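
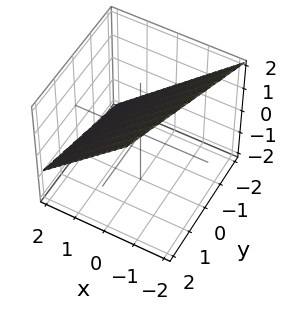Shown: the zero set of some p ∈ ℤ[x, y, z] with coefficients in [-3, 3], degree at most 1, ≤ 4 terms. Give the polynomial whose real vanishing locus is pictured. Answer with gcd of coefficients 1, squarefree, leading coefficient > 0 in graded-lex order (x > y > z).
1. Degree: every cross-section is a straight line — this is a plane, so deg p = 1.
2. From the axis intercepts and sections: one y-axis crossing is at y = -2.
3. Together with the visible shape, these determine p as stated.

3*x - y + 3*z - 2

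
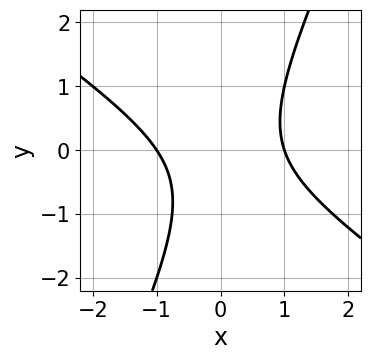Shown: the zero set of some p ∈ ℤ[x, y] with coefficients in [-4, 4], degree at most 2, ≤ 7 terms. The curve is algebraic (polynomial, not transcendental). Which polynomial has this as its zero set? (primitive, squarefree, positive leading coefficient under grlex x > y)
3*x^2 + 3*x*y - 2*y^2 - y - 3

(a) Degree: no degree-1 curve has this shape, so deg p = 2.
(b) Against the integer gridlines: no y-intercept at any integer in the box; the x-axis gridline crossings are at x ∈ {-1, 1}.
(c) Fitting integer coefficients to these (and the overall shape) gives p.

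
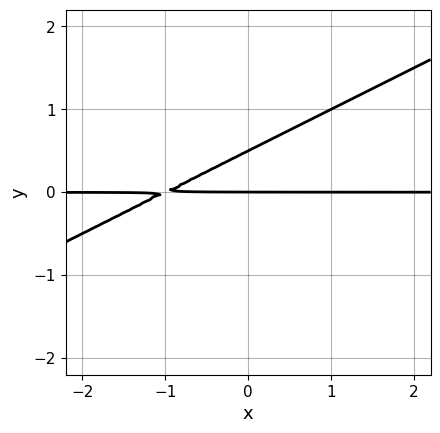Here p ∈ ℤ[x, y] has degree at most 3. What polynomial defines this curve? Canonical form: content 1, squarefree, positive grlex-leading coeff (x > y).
x*y - 2*y^2 + y

(a) deg p = 2. The shape is more complex than any degree-1 curve.
(b) Reading off the gridlines: the visible x-axis segment lies entirely on the curve; it crosses the y-axis at the gridline y = 0.
(c) These observations pin down the coefficients.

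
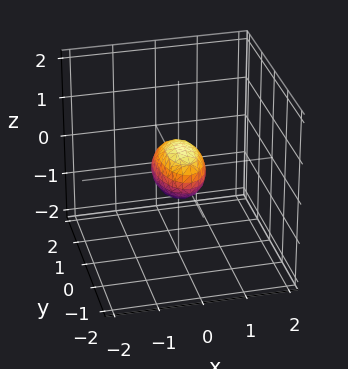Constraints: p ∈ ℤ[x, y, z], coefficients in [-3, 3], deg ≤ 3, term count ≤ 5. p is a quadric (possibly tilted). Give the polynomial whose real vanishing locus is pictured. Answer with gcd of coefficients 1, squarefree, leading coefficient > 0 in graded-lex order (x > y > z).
1. deg p = 2.
2. Against the integer gridlines: the y-axis gridline crossings are at y ∈ {-1, 1}.
3. The integer polynomial consistent with all of this is the stated p.

3*x^2 + y^2 + y*z + 2*z^2 - 1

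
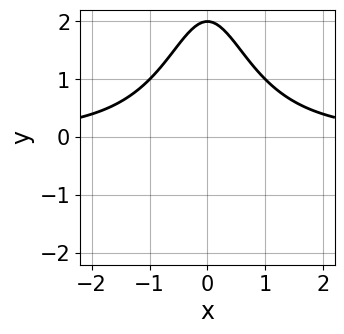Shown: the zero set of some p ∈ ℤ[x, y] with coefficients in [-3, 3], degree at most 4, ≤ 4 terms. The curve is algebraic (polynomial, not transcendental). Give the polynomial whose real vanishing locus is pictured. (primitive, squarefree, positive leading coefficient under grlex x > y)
x^2*y + y - 2

1. Degree: a generic line meets the curve in up to 3 points, so deg p = 3.
2. Symmetries: the x ↦ −x reflection is a symmetry, so x appears only in even powers.
3. Reading off the gridlines: no x-intercept at any integer in the box; it crosses the y-axis at the gridline y = 2.
4. Matching integer coefficients to the picture gives p.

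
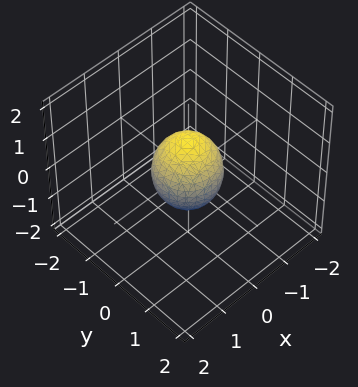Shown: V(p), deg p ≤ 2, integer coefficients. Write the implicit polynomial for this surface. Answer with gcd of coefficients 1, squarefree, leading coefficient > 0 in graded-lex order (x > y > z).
3*x^2 + 3*y^2 + 2*z^2 - 2

1. Degree: the shape is more complex than any degree-1 surface, so deg p = 2.
2. Symmetries: rotational symmetry about the z-axis ⇒ p depends on x, y only through x² + y².
3. Observable constraints: among the integer gridlines, it crosses the z-axis at z ∈ {-1, 1}; a circular section at z = 0 has radius between 0 and 1.
4. Putting this together gives p.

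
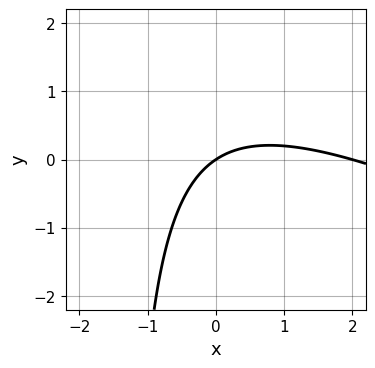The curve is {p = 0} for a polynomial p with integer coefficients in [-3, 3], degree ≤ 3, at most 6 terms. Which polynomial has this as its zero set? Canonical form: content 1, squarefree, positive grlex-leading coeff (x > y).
x^2 + 2*x*y - 2*x + 3*y

Degree: a generic line meets the curve in up to 2 points, so deg p = 2.
Against the integer gridlines: among the integer gridlines, it crosses the x-axis at x ∈ {0, 2}; it crosses the y-axis at the gridline y = 0.
Solving for integer coefficients yields p as stated.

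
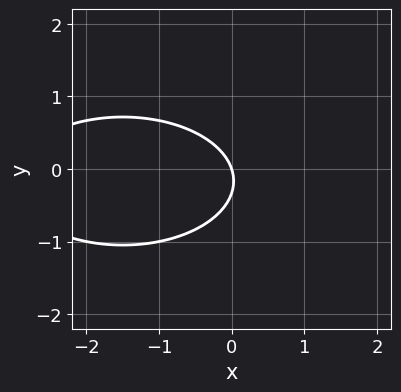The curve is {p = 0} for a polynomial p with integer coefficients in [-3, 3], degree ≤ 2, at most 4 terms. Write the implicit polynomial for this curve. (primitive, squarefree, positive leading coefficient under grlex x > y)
x^2 + 3*y^2 + 3*x + y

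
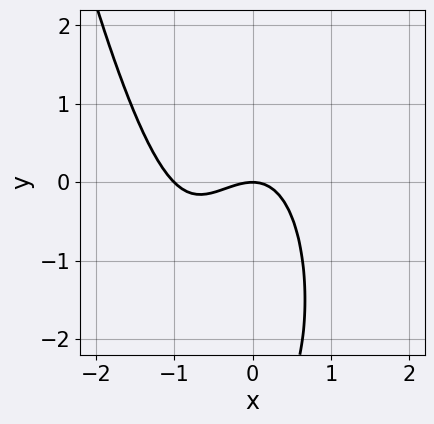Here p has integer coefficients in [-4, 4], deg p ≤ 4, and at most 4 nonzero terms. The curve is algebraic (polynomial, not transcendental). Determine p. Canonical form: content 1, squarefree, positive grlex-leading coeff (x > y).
3*x^3 + 3*x^2 + y^2 + 3*y

1. The degree is 3 — a generic line meets the curve in up to 3 points.
2. Against the integer gridlines: one y-axis crossing is at y = 0; the x-axis gridline crossings are at x ∈ {-1, 0}.
3. Assembling these constraints gives the stated polynomial.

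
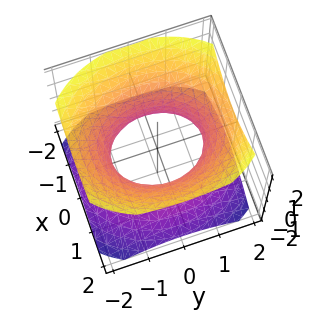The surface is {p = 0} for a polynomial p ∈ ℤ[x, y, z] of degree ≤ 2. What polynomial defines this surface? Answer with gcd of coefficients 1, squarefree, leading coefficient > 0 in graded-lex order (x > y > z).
The degree is 2 — an hourglass — one-sheet hyperboloid; a quadric.
Symmetries: it's symmetric under x → −x, forcing even powers of x; it's symmetric under z → −z, forcing even powers of z; it's symmetric under y → −y, forcing even powers of y.
Checking where it meets the axes: the surface avoids every integer z-axis point in the box; among the integer gridlines, it crosses the x-axis at x ∈ {-1, 1}.
These observations pin down the coefficients.

3*x^2 + 2*y^2 - 3*z^2 - 3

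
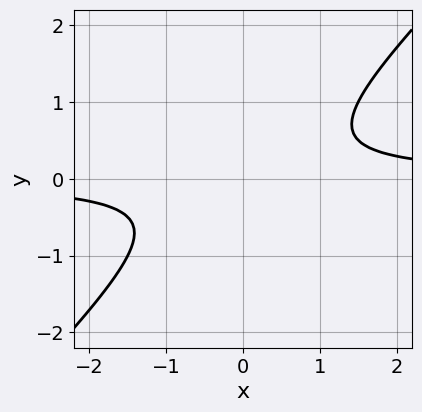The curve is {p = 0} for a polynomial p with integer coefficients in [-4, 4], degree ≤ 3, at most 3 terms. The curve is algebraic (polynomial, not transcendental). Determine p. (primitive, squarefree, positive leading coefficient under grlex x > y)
Degree: the shape is more complex than any degree-1 curve, so deg p = 2.
From the visible intercepts: the curve avoids every integer y-axis point in the box; no x-intercept at any integer in the box.
Fitting integer coefficients to these (and the overall shape) gives p.

2*x*y - 2*y^2 - 1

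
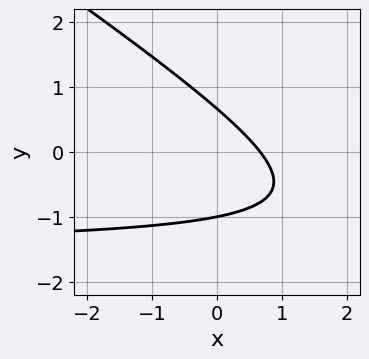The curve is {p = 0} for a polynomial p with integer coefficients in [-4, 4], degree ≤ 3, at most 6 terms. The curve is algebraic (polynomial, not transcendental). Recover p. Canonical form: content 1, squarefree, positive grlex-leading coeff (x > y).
2*x*y + 3*y^2 + 3*x + y - 2

The degree is 2 — the shape is more complex than any degree-1 curve.
Observable constraints: it meets the y-axis at y = -1 (among the integer gridlines).
Together with the visible shape, these determine p as stated.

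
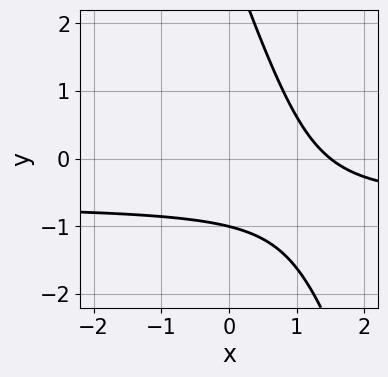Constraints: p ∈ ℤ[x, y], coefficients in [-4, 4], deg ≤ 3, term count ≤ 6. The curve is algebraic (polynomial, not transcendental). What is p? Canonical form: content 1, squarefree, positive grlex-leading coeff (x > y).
(a) Degree: the shape is more complex than any degree-1 curve, so deg p = 2.
(b) Checking where it meets the axes: it crosses the y-axis at the gridline y = -1.
(c) Solving for integer coefficients yields p as stated.

3*x*y + y^2 + 2*x - 2*y - 3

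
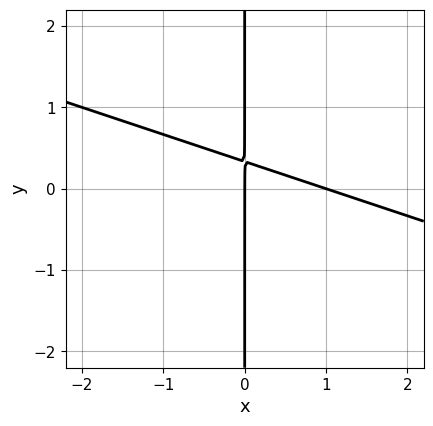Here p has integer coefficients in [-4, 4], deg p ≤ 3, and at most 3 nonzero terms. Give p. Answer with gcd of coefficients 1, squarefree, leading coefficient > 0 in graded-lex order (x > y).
x^2 + 3*x*y - x

(a) Degree: the shape is more complex than any degree-1 curve, so deg p = 2.
(b) From the axis intercepts and sections: the x-axis gridline crossings are at x ∈ {0, 1}; the visible y-axis segment lies entirely on the curve.
(c) Solving for integer coefficients yields p as stated.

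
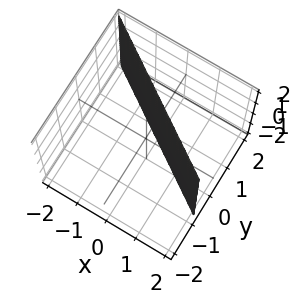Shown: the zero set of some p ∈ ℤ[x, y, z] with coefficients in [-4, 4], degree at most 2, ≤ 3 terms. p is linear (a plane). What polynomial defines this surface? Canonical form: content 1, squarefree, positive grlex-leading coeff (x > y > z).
2*x + 3*y - 2

1. deg p = 1.
2. Against the integer gridlines: it crosses the x-axis at the gridline x = 1; it misses every integer gridline on the z-axis.
3. Together with the visible shape, these determine p as stated.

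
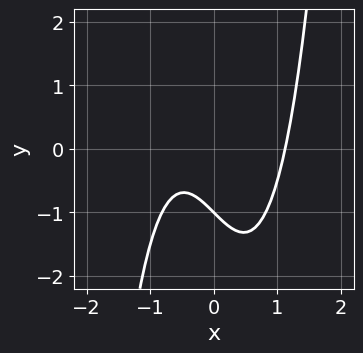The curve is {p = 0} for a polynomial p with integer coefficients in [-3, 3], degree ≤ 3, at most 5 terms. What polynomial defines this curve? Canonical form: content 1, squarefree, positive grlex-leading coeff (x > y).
3*x^3 - 2*x - 2*y - 2

First, degree: the shape is more complex than any degree-2 curve, so deg p = 3.
Next, checking where it meets the axes: it meets the y-axis at y = -1 (among the integer gridlines).
Finally, matching integer coefficients to the picture gives p.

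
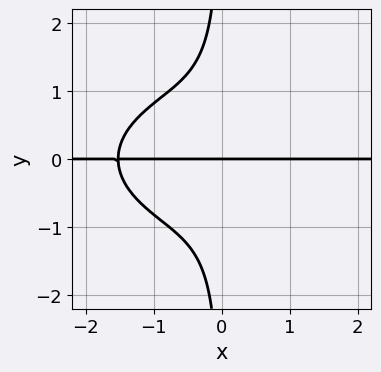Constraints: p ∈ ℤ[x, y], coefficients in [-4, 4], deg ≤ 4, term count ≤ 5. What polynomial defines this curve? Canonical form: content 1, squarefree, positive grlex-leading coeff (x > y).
x^3*y + 3*x*y^3 - x*y + 2*y

(a) deg p = 4. No degree-3 curve has this shape.
(b) Reading off the gridlines: it meets the y-axis at y = 0 (among the integer gridlines); every point of the x-axis in the box is on the curve.
(c) Solving for integer coefficients yields p as stated.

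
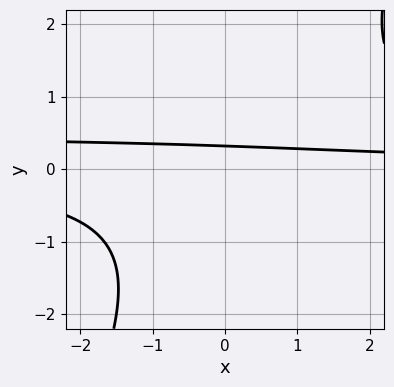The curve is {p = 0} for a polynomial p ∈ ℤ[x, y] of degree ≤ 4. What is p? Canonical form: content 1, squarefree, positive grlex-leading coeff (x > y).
2*x*y^2 - y^3 - x*y - 3*y + 1

Degree: no degree-2 curve has this shape, so deg p = 3.
Reading off the gridlines: the curve avoids every integer x-axis point in the box.
Matching integer coefficients to the picture gives p.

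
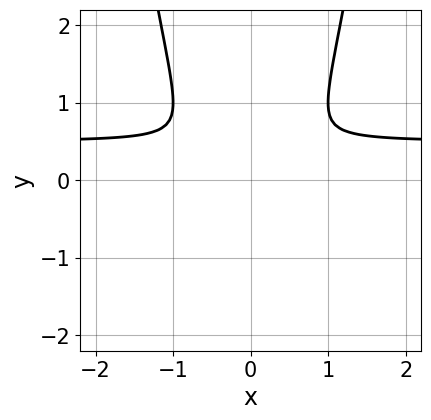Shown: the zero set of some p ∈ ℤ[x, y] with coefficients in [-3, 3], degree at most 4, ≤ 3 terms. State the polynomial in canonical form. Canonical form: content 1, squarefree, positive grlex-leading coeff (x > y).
2*x^2*y - x^2 - y^2

First, degree: no degree-2 curve has this shape, so deg p = 3.
Then, symmetries: mirror symmetry x ↦ −x ⇒ only even powers of x.
Finally, together with the visible shape, these determine p as stated.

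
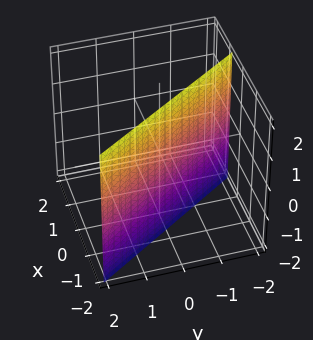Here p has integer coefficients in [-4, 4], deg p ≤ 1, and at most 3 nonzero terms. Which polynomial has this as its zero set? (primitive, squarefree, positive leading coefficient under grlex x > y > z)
First, degree: the surface is flat (a plane), so deg p = 1.
Then, from the axis intercepts and sections: the surface avoids every integer z-axis point in the box; one y-axis crossing is at y = -1.
Finally, matching integer coefficients to the picture gives p.

3*x + 2*y + 2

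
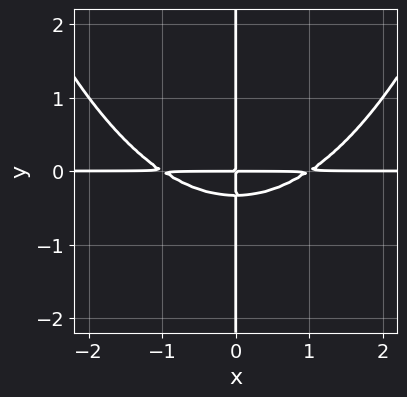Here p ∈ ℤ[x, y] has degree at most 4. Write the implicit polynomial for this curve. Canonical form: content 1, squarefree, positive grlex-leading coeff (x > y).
(a) The degree is 4 — no degree-3 curve has this shape.
(b) Reading off the gridlines: the visible y-axis segment lies entirely on the curve; the visible x-axis segment lies entirely on the curve.
(c) Fitting integer coefficients to these (and the overall shape) gives p.

x^3*y - 3*x*y^2 - x*y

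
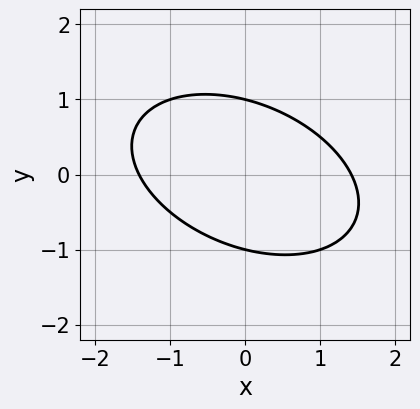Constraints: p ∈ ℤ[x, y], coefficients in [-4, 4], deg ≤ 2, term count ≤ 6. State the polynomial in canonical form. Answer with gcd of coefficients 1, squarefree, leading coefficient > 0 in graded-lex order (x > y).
(a) The degree is 2 — the shape is more complex than any degree-1 curve.
(b) From the axis intercepts and sections: among the integer gridlines, it crosses the y-axis at y ∈ {-1, 1}.
(c) Matching integer coefficients to the picture gives p.

x^2 + x*y + 2*y^2 - 2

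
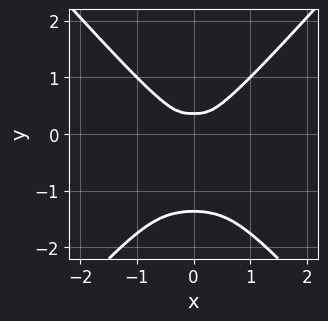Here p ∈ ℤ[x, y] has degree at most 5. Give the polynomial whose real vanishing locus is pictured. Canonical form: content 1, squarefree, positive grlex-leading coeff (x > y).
2*x^4 + x^2*y^2 - 2*y^4 - 2*y^3 + y^2

1. The degree is 4 — the shape is more complex than any degree-3 curve.
2. Symmetries: mirror symmetry x ↦ −x ⇒ only even powers of x.
3. The integer polynomial consistent with all of this is the stated p.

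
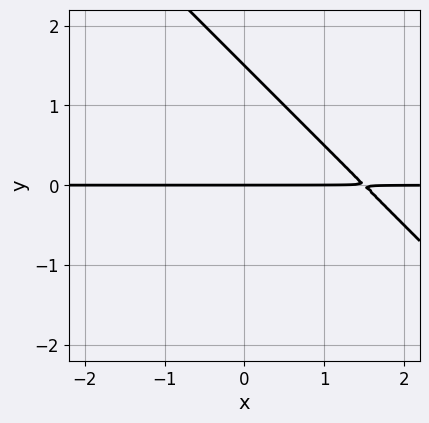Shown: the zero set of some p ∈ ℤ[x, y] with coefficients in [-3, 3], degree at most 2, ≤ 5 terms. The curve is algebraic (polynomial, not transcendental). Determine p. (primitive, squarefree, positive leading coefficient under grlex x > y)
2*x*y + 2*y^2 - 3*y

First, deg p = 2.
Next, reading off the gridlines: it crosses the y-axis at the gridline y = 0; the visible x-axis segment lies entirely on the curve.
Finally, together with the visible shape, these determine p as stated.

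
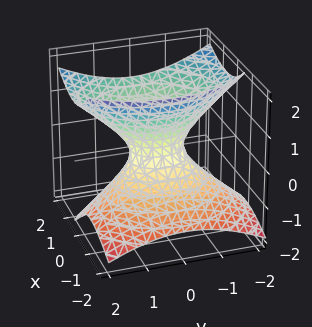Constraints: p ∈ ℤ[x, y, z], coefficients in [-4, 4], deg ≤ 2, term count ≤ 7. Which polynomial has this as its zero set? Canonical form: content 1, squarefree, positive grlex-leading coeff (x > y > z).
3*x^2 - 3*x*z + 2*y^2 - 3*z^2 - 1

First, the degree is 2 — no degree-1 surface has this shape.
Then, reading off the gridlines: the surface avoids every integer z-axis point in the box.
Finally, solving for integer coefficients yields p as stated.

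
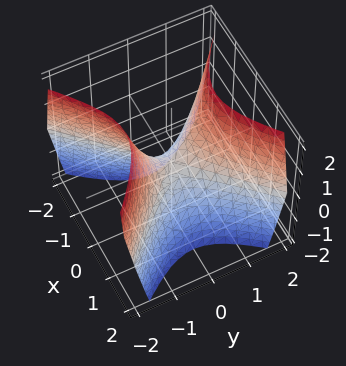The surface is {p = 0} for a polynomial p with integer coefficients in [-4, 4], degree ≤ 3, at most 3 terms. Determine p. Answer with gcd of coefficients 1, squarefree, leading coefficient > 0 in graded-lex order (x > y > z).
3*x^2 - 3*y^2 + 2*z

(a) Degree: a hyperbolic paraboloid; a quadric, so deg p = 2.
(b) Symmetries: mirror symmetry y ↦ −y ⇒ only even powers of y; it's symmetric under x → −x, forcing even powers of x.
(c) From the axis intercepts and sections: it crosses the x-axis at the gridline x = 0; it crosses the z-axis at the gridline z = 0.
(d) These observations pin down the coefficients.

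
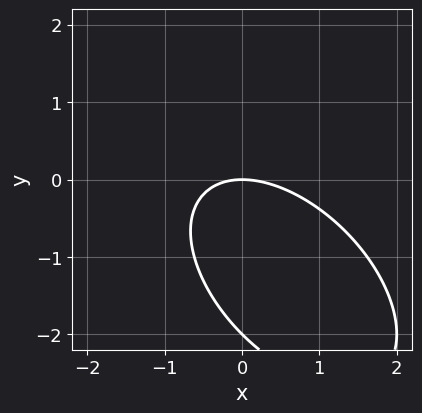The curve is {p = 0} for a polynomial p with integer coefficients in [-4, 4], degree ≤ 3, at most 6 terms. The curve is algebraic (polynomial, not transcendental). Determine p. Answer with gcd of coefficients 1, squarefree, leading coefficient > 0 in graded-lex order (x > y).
x^2 + x*y + y^2 + 2*y

1. The degree is 2 — the shape is more complex than any degree-1 curve.
2. Against the integer gridlines: one x-axis crossing is at x = 0; the y-axis gridline crossings are at y ∈ {-2, 0}.
3. Matching integer coefficients to the picture gives p.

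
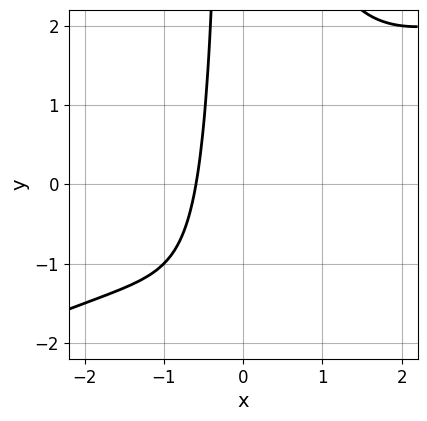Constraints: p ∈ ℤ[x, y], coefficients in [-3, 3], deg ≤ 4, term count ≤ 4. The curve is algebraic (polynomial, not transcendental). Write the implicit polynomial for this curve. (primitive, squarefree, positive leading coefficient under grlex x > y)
deg p = 3. A generic line meets the curve in up to 3 points.
From the visible intercepts: no y-intercept at any integer in the box.
Putting this together gives p.

x^3 - 2*x^2*y + 3*x + 2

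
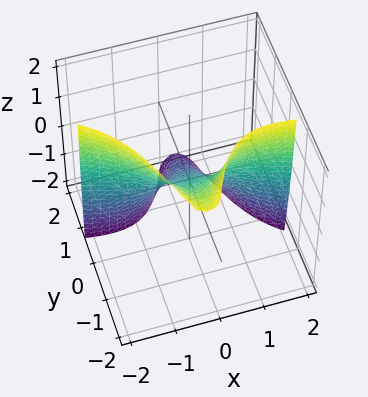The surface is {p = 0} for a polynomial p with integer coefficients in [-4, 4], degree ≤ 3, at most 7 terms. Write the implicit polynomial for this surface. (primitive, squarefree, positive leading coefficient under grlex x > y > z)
x^3 + 3*x^2*y + x*y*z + 2*y + 2*z

First, deg p = 3.
Next, reading off the gridlines: it meets the x-axis at x = 0 (among the integer gridlines); one z-axis crossing is at z = 0.
Finally, matching integer coefficients to the picture gives p.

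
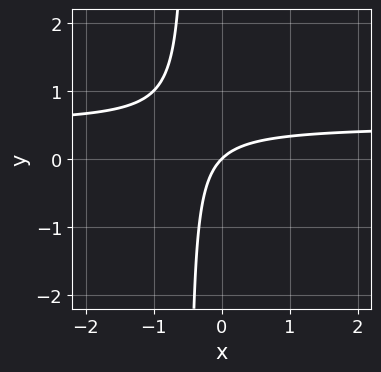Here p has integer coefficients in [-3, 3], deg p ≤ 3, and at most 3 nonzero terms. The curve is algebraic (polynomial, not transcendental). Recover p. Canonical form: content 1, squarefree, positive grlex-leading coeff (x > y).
2*x*y - x + y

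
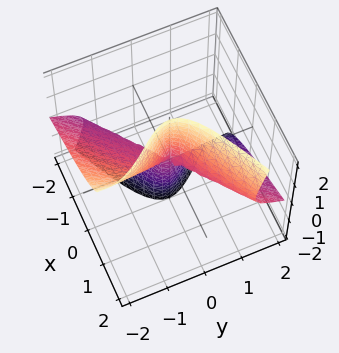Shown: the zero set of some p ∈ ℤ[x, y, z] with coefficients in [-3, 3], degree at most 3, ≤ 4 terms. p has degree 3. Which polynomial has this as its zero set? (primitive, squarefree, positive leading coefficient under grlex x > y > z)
x*y^2 + x*z^2 - y^3 - 2*y^2*z

deg p = 3. A generic line meets the surface in up to 3 points.
Reading off the gridlines: the visible x-axis segment lies entirely on the surface; the visible z-axis segment lies entirely on the surface.
Together with the visible shape, these determine p as stated.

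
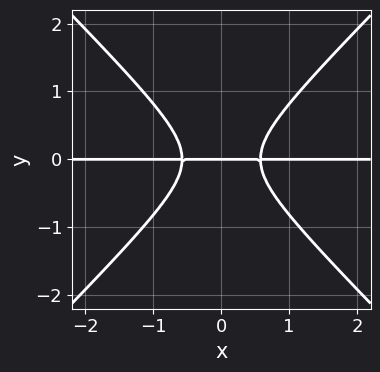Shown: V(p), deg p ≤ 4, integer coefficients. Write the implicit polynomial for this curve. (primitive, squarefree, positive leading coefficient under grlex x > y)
(a) The degree is 3 — a generic line meets the curve in up to 3 points.
(b) Symmetries: it's symmetric under x → −x, forcing even powers of x.
(c) Reading off the gridlines: every point of the x-axis in the box is on the curve; it meets the y-axis at y = 0 (among the integer gridlines).
(d) Together with the visible shape, these determine p as stated.

3*x^2*y - 3*y^3 - y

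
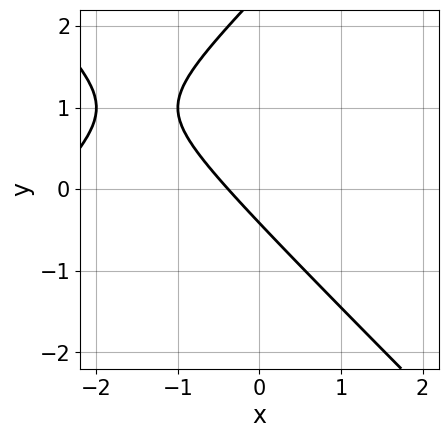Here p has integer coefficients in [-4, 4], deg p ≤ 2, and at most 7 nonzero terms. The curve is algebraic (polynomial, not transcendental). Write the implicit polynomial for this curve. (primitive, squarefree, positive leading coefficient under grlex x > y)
x^2 - y^2 + 3*x + 2*y + 1

deg p = 2.
Putting this together gives p.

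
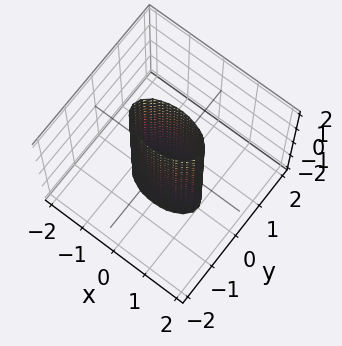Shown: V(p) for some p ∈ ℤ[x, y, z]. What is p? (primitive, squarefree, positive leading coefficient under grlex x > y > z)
x^2 + 3*y^2 - 1

1. The degree is 2 — a cylinder; a quadric.
2. Symmetries: it's symmetric under z → −z, forcing even powers of z; the x ↦ −x reflection is a symmetry, so x appears only in even powers; mirror symmetry y ↦ −y ⇒ only even powers of y.
3. Observable constraints: the x-axis gridline crossings are at x ∈ {-1, 1}; the surface avoids every integer z-axis point in the box.
4. Fitting integer coefficients to these (and the overall shape) gives p.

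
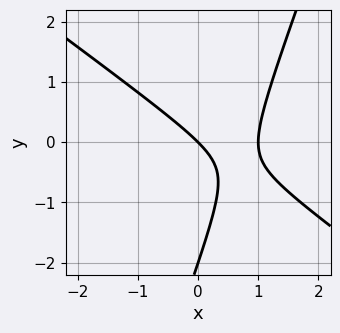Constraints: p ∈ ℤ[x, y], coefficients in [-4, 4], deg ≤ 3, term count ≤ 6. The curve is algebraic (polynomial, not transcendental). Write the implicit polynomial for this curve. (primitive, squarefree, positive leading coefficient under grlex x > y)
2*x^2 + 2*x*y - y^2 - 2*x - 2*y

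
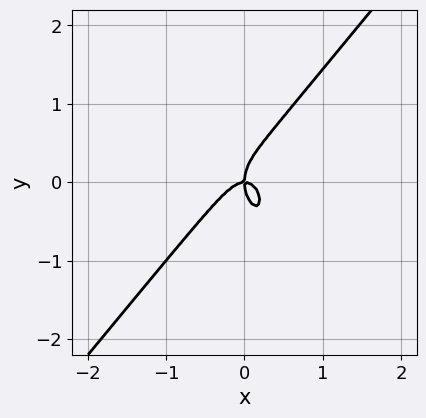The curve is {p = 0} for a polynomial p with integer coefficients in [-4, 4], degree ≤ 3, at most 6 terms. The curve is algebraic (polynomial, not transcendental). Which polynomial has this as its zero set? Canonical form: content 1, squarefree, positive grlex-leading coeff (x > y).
3*x^3 - x^2*y - y^3 + x*y

1. deg p = 3. No degree-2 curve has this shape.
2. Reading off the gridlines: it crosses the x-axis at the gridline x = 0; one y-axis crossing is at y = 0.
3. The integer polynomial consistent with all of this is the stated p.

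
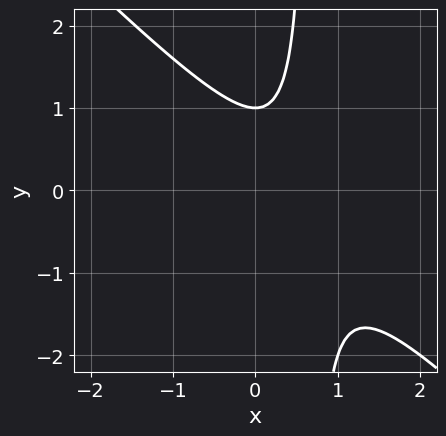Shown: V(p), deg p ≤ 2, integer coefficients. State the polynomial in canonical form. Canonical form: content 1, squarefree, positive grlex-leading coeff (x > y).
3*x^2 + 3*x*y - 3*x - 2*y + 2

(a) deg p = 2. A generic line meets the curve in up to 2 points.
(b) From the visible intercepts: it meets the y-axis at y = 1 (among the integer gridlines); it misses every integer gridline on the x-axis.
(c) Fitting integer coefficients to these (and the overall shape) gives p.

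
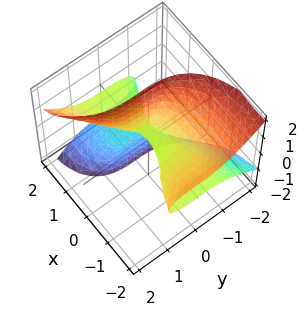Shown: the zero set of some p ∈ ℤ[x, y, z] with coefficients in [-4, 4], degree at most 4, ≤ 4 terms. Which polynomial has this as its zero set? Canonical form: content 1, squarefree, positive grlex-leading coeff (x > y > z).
x^2*z + 2*x*z^2 - y^3 - z^2

First, the degree is 3 — the shape is more complex than any degree-2 surface.
Then, from the visible intercepts: it crosses the z-axis at the gridline z = 0; it meets the y-axis at y = 0 (among the integer gridlines); every point of the x-axis in the box is on the surface.
Finally, fitting integer coefficients to these (and the overall shape) gives p.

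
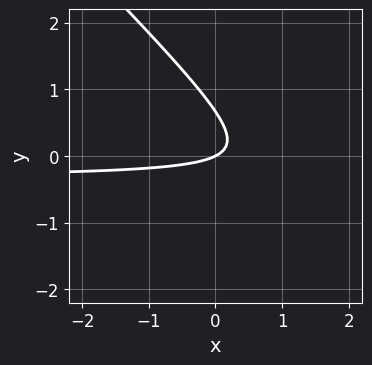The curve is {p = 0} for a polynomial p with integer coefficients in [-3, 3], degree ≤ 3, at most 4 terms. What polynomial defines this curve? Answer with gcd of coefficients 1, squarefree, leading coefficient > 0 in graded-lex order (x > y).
3*x*y + 3*y^2 + x - 2*y

(a) deg p = 2.
(b) Checking where it meets the axes: it crosses the y-axis at the gridline y = 0; it crosses the x-axis at the gridline x = 0.
(c) The integer polynomial consistent with all of this is the stated p.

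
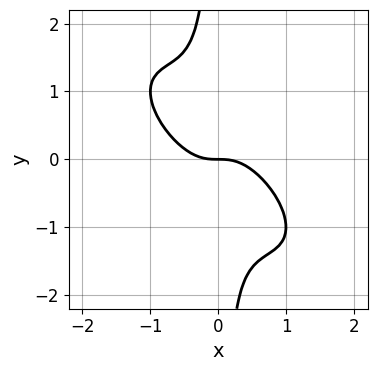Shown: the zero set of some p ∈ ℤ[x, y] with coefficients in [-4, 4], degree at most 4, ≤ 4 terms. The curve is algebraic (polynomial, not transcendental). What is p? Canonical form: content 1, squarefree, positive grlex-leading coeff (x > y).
First, deg p = 3. No degree-2 curve has this shape.
Next, from the visible intercepts: it meets the x-axis at x = 0 (among the integer gridlines); it meets the y-axis at y = 0 (among the integer gridlines).
Finally, matching integer coefficients to the picture gives p.

2*x^3 + 3*x^2*y + 2*x*y^2 + y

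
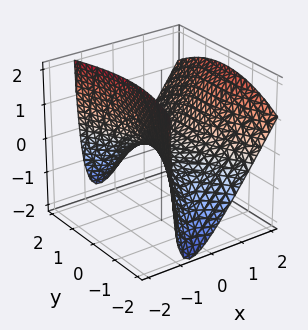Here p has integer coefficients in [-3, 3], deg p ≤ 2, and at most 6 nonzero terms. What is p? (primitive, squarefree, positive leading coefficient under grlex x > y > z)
3*x^2 - 2*x*z - y^2 - 3*z

(a) Degree: the shape is more complex than any degree-1 surface, so deg p = 2.
(b) From the visible intercepts: it meets the y-axis at y = 0 (among the integer gridlines); it meets the x-axis at x = 0 (among the integer gridlines); it meets the z-axis at z = 0 (among the integer gridlines).
(c) Putting this together gives p.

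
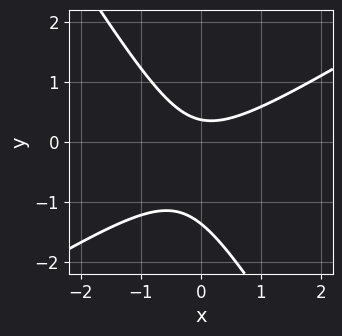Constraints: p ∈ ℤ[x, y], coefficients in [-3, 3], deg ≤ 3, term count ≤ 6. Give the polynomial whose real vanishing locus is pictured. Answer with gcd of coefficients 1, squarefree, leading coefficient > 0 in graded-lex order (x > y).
2*x^2 - 2*x*y - 2*y^2 - 2*y + 1

(a) The degree is 2 — no degree-1 curve has this shape.
(b) From the visible intercepts: it misses every integer gridline on the x-axis.
(c) Fitting integer coefficients to these (and the overall shape) gives p.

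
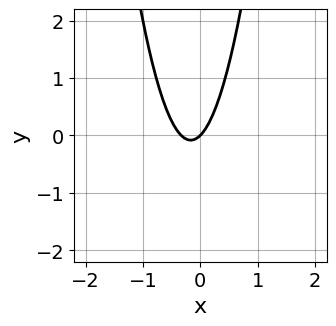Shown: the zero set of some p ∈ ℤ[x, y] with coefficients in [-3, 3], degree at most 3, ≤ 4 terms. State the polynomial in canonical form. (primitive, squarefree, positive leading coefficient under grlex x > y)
1. deg p = 2.
2. From the visible intercepts: one x-axis crossing is at x = 0; one y-axis crossing is at y = 0.
3. Fitting integer coefficients to these (and the overall shape) gives p.

3*x^2 + x - y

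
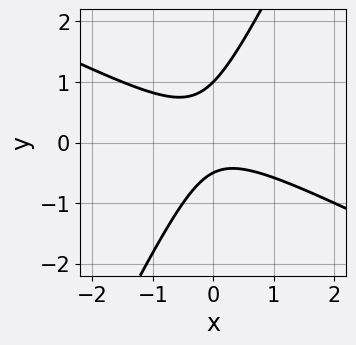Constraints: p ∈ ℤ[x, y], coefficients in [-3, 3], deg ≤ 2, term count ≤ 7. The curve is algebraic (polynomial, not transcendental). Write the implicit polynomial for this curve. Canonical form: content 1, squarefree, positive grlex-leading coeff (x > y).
2*x^2 + 3*x*y - 2*y^2 + y + 1

First, deg p = 2. No degree-1 curve has this shape.
Then, from the visible intercepts: the curve avoids every integer x-axis point in the box; it crosses the y-axis at the gridline y = 1.
Finally, matching integer coefficients to the picture gives p.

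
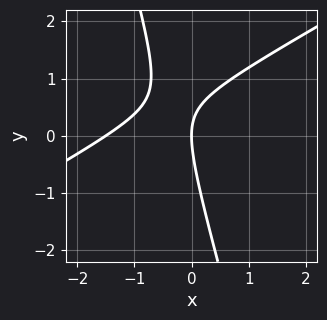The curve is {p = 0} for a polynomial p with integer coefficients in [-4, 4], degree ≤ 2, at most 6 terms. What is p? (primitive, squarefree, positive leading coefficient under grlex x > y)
2*x^2 - 3*x*y - y^2 + 3*x

First, deg p = 2. The shape is more complex than any degree-1 curve.
Then, reading off the gridlines: one x-axis crossing is at x = 0; it crosses the y-axis at the gridline y = 0.
Finally, the integer polynomial consistent with all of this is the stated p.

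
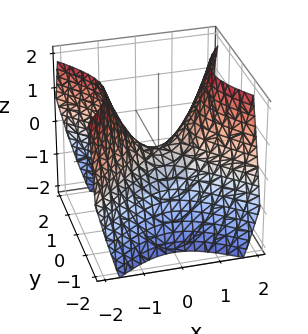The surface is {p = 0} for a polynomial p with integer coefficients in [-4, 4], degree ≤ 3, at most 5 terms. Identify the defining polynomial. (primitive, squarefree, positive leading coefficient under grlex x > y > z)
1. The degree is 2 — a saddle surface; a quadric.
2. Symmetries: mirror symmetry x ↦ −x ⇒ only even powers of x; it's symmetric under y → −y, forcing even powers of y.
3. From the axis intercepts and sections: it crosses the x-axis at the gridline x = 0; it crosses the y-axis at the gridline y = 0; it meets the z-axis at z = 0 (among the integer gridlines).
4. Assembling these constraints gives the stated polynomial.

x^2 - y^2 - z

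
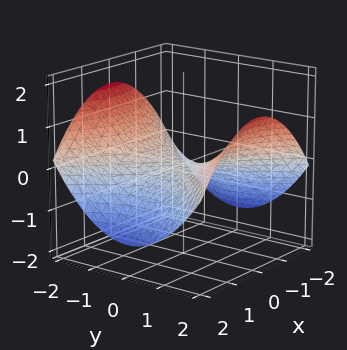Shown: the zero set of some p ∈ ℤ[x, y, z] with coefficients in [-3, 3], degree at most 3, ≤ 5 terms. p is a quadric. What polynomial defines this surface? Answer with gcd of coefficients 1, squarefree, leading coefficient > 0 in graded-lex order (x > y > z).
(a) Degree: a hyperbolic paraboloid; a quadric, so deg p = 2.
(b) Symmetries: it's symmetric under x → −x, forcing even powers of x; mirror symmetry y ↦ −y ⇒ only even powers of y.
(c) From the axis intercepts and sections: it crosses the y-axis at the gridline y = 0; it crosses the x-axis at the gridline x = 0.
(d) Assembling these constraints gives the stated polynomial.

x^2 - y^2 + 3*z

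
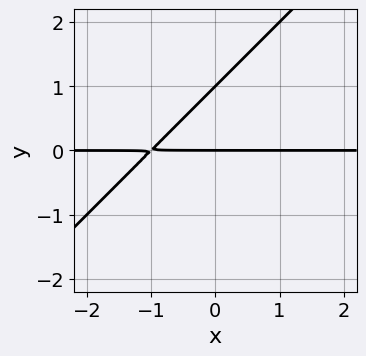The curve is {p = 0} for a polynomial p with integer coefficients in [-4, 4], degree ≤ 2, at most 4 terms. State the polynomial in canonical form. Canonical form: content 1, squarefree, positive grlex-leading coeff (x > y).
x*y - y^2 + y

First, deg p = 2. The shape is more complex than any degree-1 curve.
Next, from the visible intercepts: every point of the x-axis in the box is on the curve; the y-axis gridline crossings are at y ∈ {0, 1}.
Finally, the integer polynomial consistent with all of this is the stated p.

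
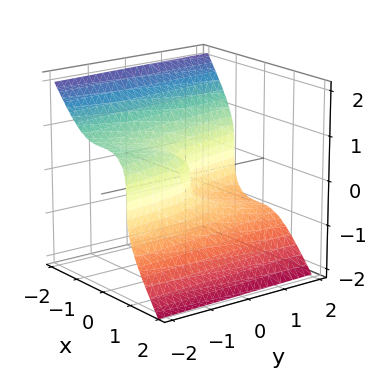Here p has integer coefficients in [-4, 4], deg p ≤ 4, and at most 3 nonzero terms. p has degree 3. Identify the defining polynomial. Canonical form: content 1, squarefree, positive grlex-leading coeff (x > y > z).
First, the degree is 3 — no degree-2 surface has this shape.
Next, against the integer gridlines: one x-axis crossing is at x = 0; it meets the z-axis at z = 0 (among the integer gridlines); it crosses the y-axis at the gridline y = 0.
Finally, these observations pin down the coefficients.

3*x^3 + 2*z^3 + y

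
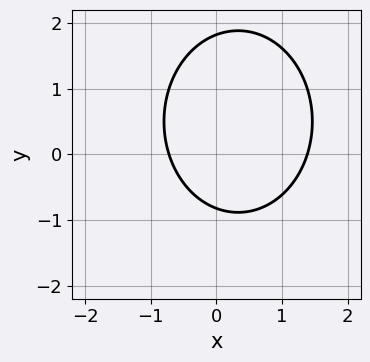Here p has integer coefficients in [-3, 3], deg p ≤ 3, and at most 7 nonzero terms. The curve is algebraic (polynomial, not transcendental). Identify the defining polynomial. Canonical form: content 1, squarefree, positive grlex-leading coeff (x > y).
3*x^2 + 2*y^2 - 2*x - 2*y - 3

(a) deg p = 2. No degree-1 curve has this shape.
(b) Solving for integer coefficients yields p as stated.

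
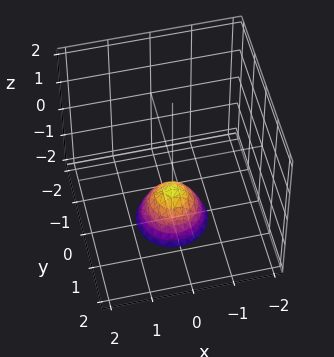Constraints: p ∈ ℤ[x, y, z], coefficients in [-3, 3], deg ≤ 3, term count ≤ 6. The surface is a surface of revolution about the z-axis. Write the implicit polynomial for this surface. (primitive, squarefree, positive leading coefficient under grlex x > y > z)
First, degree: the shape is more complex than any degree-1 surface, so deg p = 2.
Then, symmetries: rotational symmetry about the z-axis ⇒ p depends on x, y only through x² + y².
Next, against the integer gridlines: a circular section at z = -2 has radius between 0 and 1; no x-intercept at any integer in the box.
Finally, matching integer coefficients to the picture gives p.

3*x^2 + 3*y^2 + 2*z + 2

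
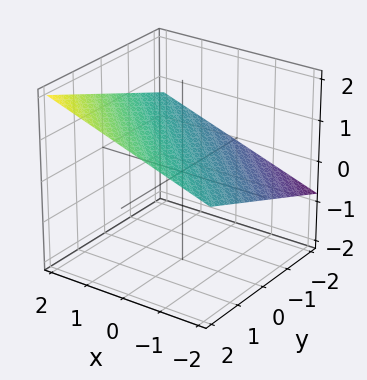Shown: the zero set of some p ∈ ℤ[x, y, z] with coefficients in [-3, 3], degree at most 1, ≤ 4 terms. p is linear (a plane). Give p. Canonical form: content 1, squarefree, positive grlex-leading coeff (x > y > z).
x + y - 3*z + 2

First, the degree is 1 — the surface is flat (a plane).
Then, checking where it meets the axes: one x-axis crossing is at x = -2; it crosses the y-axis at the gridline y = -2.
Finally, together with the visible shape, these determine p as stated.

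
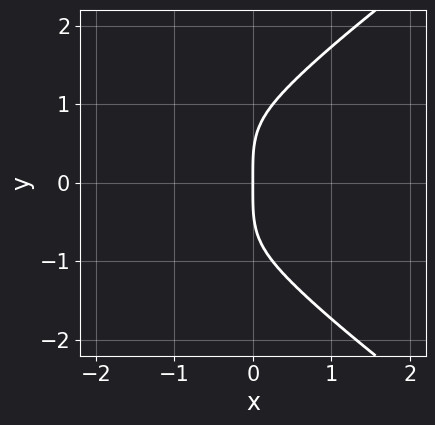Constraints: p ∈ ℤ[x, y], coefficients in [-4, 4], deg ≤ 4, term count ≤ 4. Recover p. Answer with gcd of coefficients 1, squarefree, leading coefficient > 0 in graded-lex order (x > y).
y^4 - 3*x^3 - 3*x^2 - 3*x

First, deg p = 4.
Then, symmetries: mirror symmetry y ↦ −y ⇒ only even powers of y.
Then, from the visible intercepts: one y-axis crossing is at y = 0; one x-axis crossing is at x = 0.
Finally, together with the visible shape, these determine p as stated.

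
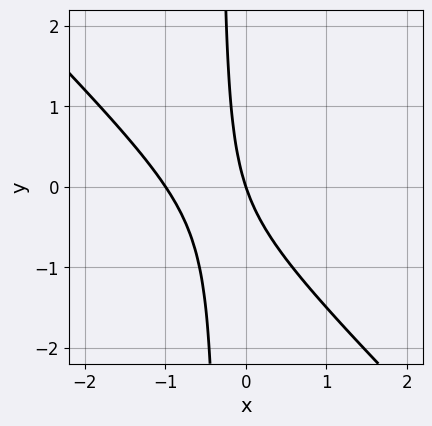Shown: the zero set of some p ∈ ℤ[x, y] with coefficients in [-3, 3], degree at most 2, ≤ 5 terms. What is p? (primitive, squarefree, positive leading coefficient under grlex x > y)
3*x^2 + 3*x*y + 3*x + y

1. Degree: the shape is more complex than any degree-1 curve, so deg p = 2.
2. From the visible intercepts: one y-axis crossing is at y = 0; the x-axis gridline crossings are at x ∈ {-1, 0}.
3. Fitting integer coefficients to these (and the overall shape) gives p.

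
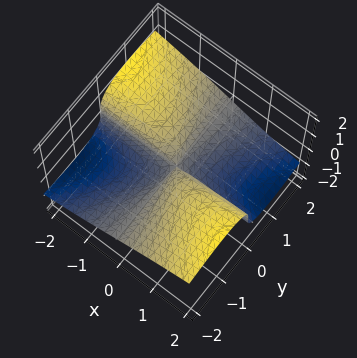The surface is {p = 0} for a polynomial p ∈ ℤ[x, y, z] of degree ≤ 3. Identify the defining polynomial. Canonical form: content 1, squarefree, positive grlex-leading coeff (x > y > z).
y^2*z + z^3 + x*y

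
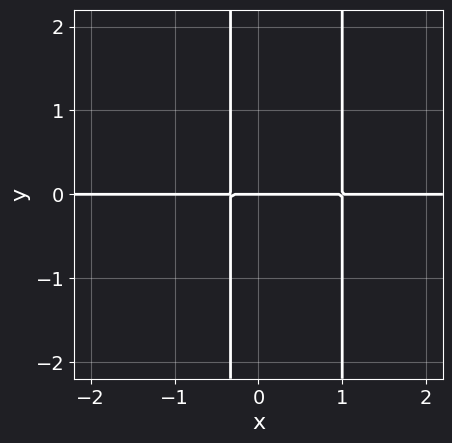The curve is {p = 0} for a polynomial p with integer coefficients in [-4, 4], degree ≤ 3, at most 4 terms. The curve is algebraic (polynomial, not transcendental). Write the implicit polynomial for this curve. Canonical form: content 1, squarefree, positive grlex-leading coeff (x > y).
First, deg p = 3. The shape is more complex than any degree-2 curve.
Next, reading off the gridlines: it crosses the y-axis at the gridline y = 0; the visible x-axis segment lies entirely on the curve.
Finally, together with the visible shape, these determine p as stated.

3*x^2*y - 2*x*y - y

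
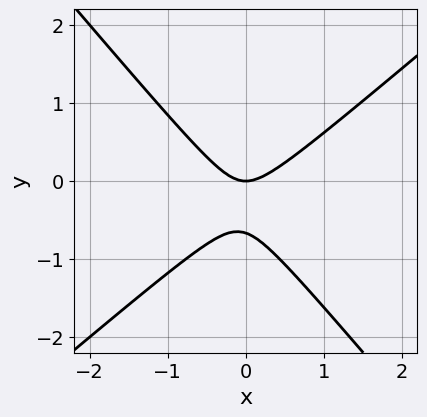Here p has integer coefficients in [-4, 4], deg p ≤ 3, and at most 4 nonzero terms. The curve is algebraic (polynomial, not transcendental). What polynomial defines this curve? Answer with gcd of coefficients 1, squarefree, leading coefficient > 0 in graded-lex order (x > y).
1. deg p = 2.
2. Reading off the gridlines: it crosses the x-axis at the gridline x = 0; it crosses the y-axis at the gridline y = 0.
3. Assembling these constraints gives the stated polynomial.

3*x^2 - x*y - 3*y^2 - 2*y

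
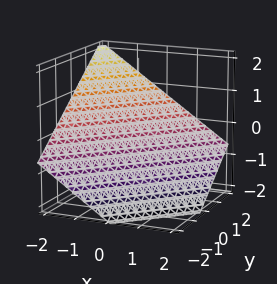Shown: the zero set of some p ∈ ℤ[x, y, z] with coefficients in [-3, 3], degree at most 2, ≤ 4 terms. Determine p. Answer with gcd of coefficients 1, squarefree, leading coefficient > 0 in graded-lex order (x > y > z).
2*x - 2*y + 3*z + 2

First, degree: every cross-section is a straight line — this is a plane, so deg p = 1.
Then, reading off the gridlines: it meets the x-axis at x = -1 (among the integer gridlines); one y-axis crossing is at y = 1.
Finally, putting this together gives p.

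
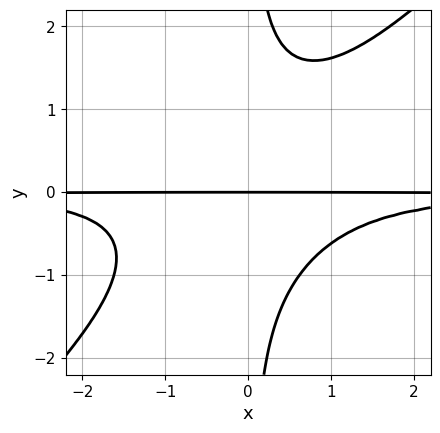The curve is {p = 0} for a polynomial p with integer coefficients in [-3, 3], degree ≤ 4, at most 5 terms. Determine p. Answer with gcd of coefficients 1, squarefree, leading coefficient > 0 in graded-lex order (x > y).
(a) Degree: the shape is more complex than any degree-3 curve, so deg p = 4.
(b) From the axis intercepts and sections: it meets the y-axis at y = 0 (among the integer gridlines); the visible x-axis segment lies entirely on the curve.
(c) These observations pin down the coefficients.

x^2*y^2 - x*y^3 + y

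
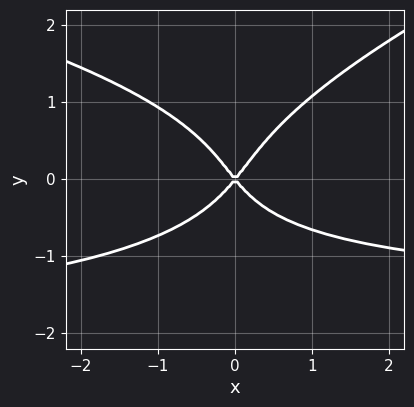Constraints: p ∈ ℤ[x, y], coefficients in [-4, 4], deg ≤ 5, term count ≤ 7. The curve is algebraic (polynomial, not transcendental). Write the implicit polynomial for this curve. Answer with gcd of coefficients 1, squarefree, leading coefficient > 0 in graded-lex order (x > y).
1. deg p = 4. A generic line meets the curve in up to 4 points.
2. Against the integer gridlines: it meets the x-axis at x = 0 (among the integer gridlines); it meets the y-axis at y = 0 (among the integer gridlines).
3. Putting this together gives p.

x*y^3 - 3*y^4 + 2*x^2*y + 3*x^2 - 2*y^2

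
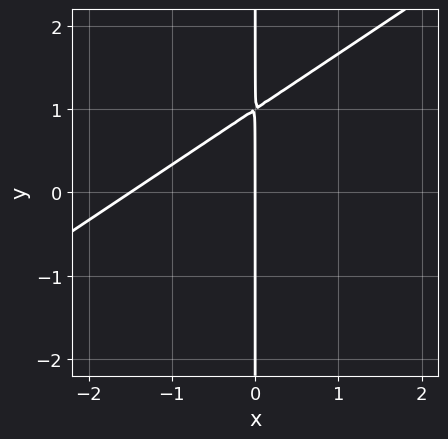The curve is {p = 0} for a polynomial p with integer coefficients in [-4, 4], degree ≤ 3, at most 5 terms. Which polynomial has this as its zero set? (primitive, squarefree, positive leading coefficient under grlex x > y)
Degree: a generic line meets the curve in up to 2 points, so deg p = 2.
Against the integer gridlines: one x-axis crossing is at x = 0; the visible y-axis segment lies entirely on the curve.
These observations pin down the coefficients.

2*x^2 - 3*x*y + 3*x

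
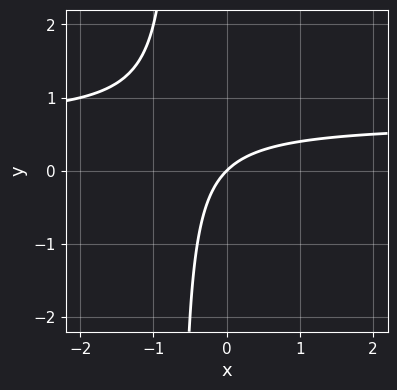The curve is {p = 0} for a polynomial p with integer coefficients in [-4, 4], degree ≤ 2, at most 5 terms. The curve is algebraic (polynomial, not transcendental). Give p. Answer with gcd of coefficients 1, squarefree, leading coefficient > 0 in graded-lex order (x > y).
3*x*y - 2*x + 2*y

The degree is 2 — the shape is more complex than any degree-1 curve.
Reading off the gridlines: one y-axis crossing is at y = 0; one x-axis crossing is at x = 0.
These observations pin down the coefficients.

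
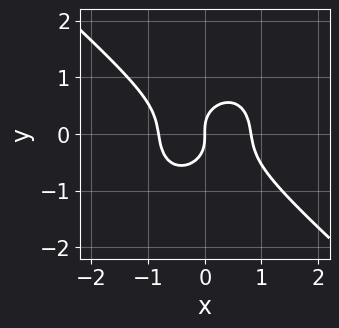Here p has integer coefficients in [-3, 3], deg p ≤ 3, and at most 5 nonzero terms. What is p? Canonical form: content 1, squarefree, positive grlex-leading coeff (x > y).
3*x^3 + x^2*y + 3*y^3 - 2*x

First, deg p = 3. A generic line meets the curve in up to 3 points.
Then, reading off the gridlines: it meets the y-axis at y = 0 (among the integer gridlines); it crosses the x-axis at the gridline x = 0.
Finally, solving for integer coefficients yields p as stated.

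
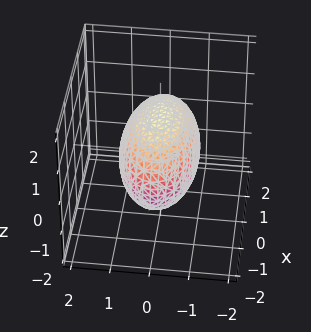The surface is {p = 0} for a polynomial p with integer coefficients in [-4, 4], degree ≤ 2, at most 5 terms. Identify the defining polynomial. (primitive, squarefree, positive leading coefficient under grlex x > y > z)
1. The degree is 2 — bounded and convex; a quadric.
2. Symmetries: it's symmetric under z → −z, forcing even powers of z; mirror symmetry y ↦ −y ⇒ only even powers of y; it's symmetric under x → −x, forcing even powers of x.
3. Reading off the gridlines: the y-axis gridline crossings are at y ∈ {-1, 1}.
4. Matching integer coefficients to the picture gives p.

x^2 + 3*y^2 + 2*z^2 - 3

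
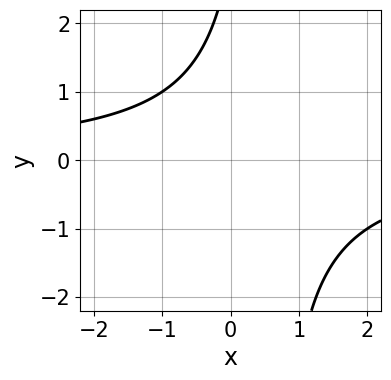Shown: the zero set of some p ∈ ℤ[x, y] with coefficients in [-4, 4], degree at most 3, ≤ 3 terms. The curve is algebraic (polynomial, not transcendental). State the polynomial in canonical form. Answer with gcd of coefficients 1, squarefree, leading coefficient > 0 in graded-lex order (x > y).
First, deg p = 2. The shape is more complex than any degree-1 curve.
Then, observable constraints: the curve avoids every integer x-axis point in the box; the curve avoids every integer y-axis point in the box.
Finally, matching integer coefficients to the picture gives p.

2*x*y - y + 3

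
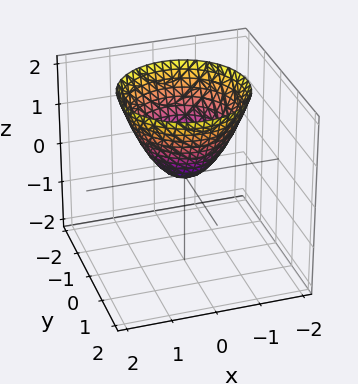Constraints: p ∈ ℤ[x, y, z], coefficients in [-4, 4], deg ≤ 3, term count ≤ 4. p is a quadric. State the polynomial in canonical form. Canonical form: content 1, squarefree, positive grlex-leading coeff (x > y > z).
x^2 + y^2 - z

The degree is 2 — a single bowl opening along one axis; a quadric.
Symmetry: the surface is invariant under rotation about z: p = q(x² + y², z).
Against the integer gridlines: one x-axis crossing is at x = 0; a circular section at z = 2 has radius between 1 and 2; it crosses the y-axis at the gridline y = 0; it meets the z-axis at z = 0 (among the integer gridlines).
Matching integer coefficients to the picture gives p.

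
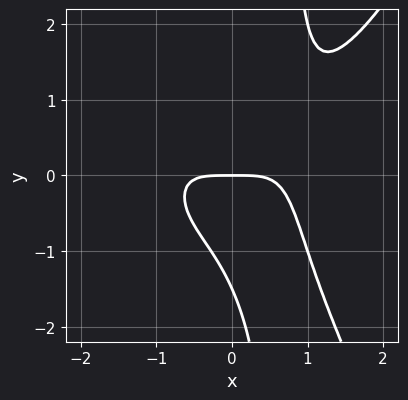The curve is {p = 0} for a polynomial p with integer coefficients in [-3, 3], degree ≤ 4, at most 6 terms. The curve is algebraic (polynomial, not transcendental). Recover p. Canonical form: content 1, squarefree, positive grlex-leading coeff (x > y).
2*x^4 - 2*x^2*y - 3*x*y^2 + 2*y^2 + 3*y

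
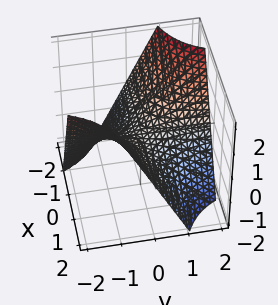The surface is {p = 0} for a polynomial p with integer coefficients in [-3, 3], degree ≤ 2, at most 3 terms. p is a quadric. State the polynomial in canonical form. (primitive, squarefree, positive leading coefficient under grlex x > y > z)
x*y + z

1. deg p = 2.
2. Reading off the gridlines: the visible y-axis segment lies entirely on the surface; one z-axis crossing is at z = 0.
3. These observations pin down the coefficients.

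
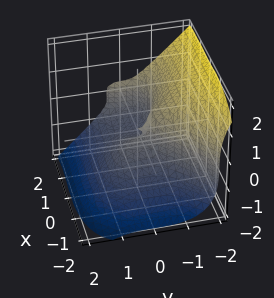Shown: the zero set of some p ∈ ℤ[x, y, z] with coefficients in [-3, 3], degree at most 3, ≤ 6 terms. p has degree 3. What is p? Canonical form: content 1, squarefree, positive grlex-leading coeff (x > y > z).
1. Degree: no degree-2 surface has this shape, so deg p = 3.
2. From the visible intercepts: it crosses the y-axis at the gridline y = 0; it crosses the z-axis at the gridline z = 0.
3. Putting this together gives p. Check: (2, 0, 0) on the x-axis lies on the surface, and p(2, 0, 0) = 0. ✓

x^3 - 3*y^3 - 3*z^3 - 2*x^2 - z^2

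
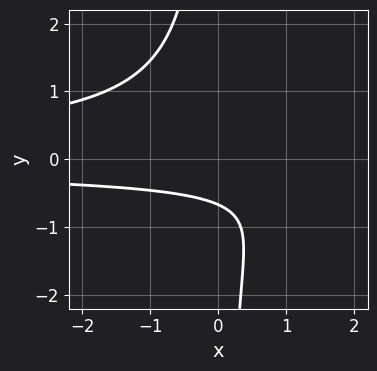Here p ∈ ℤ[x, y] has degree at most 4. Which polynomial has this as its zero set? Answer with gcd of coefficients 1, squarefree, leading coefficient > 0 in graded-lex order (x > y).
(a) Degree: a generic line meets the curve in up to 3 points, so deg p = 3.
(b) From the visible intercepts: it misses every integer gridline on the x-axis.
(c) The integer polynomial consistent with all of this is the stated p.

3*x*y^2 + 3*y + 2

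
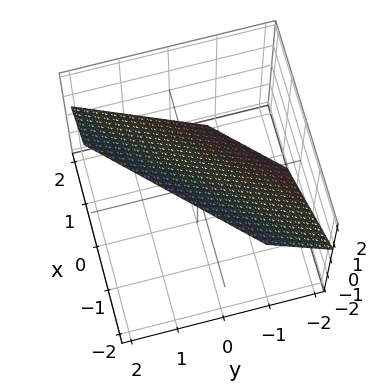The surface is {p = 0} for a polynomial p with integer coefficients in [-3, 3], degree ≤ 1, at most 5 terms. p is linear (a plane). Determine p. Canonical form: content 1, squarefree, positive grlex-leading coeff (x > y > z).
3*x - 3*y + 3*z - 2

(a) The degree is 1 — the surface is flat (a plane).
(b) The integer polynomial consistent with all of this is the stated p.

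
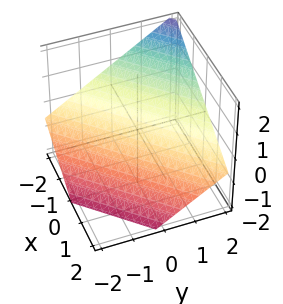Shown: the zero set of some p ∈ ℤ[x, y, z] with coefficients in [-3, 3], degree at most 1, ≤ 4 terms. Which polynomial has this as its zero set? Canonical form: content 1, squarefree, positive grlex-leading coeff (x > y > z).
Degree: the surface is flat (a plane), so deg p = 1.
From the visible intercepts: one x-axis crossing is at x = -1; one y-axis crossing is at y = 1.
Matching integer coefficients to the picture gives p.

2*x - 2*y + 3*z + 2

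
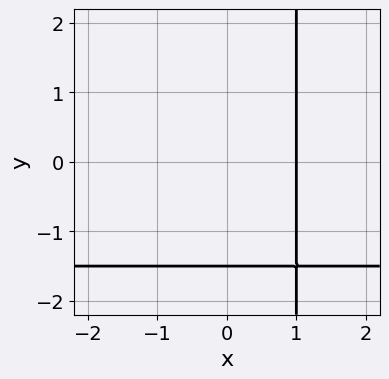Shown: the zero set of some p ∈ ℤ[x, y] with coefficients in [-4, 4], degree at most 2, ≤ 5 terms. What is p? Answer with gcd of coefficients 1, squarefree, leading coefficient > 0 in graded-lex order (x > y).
1. The degree is 2 — no degree-1 curve has this shape.
2. From the visible intercepts: one x-axis crossing is at x = 1.
3. These observations pin down the coefficients.

2*x*y + 3*x - 2*y - 3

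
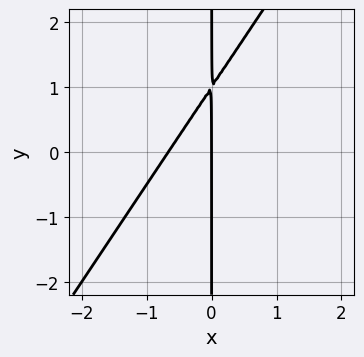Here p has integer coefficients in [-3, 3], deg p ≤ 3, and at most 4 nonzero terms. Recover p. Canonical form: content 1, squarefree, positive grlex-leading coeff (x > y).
Degree: the shape is more complex than any degree-1 curve, so deg p = 2.
Reading off the gridlines: every point of the y-axis in the box is on the curve; it meets the x-axis at x = 0 (among the integer gridlines).
Together with the visible shape, these determine p as stated.

3*x^2 - 2*x*y + 2*x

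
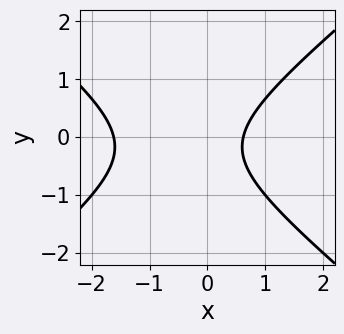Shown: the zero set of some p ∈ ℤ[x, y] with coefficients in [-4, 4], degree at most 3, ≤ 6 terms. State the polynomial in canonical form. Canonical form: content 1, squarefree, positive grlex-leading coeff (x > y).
2*x^2 - 3*y^2 + 2*x - y - 2

1. deg p = 2.
2. Observable constraints: the curve avoids every integer y-axis point in the box.
3. Together with the visible shape, these determine p as stated.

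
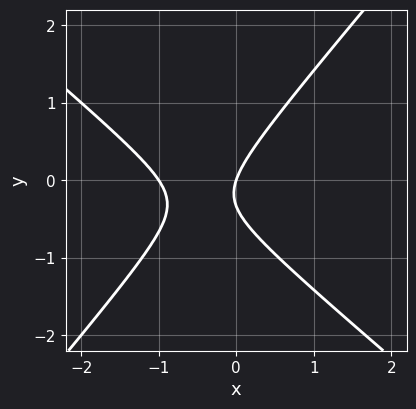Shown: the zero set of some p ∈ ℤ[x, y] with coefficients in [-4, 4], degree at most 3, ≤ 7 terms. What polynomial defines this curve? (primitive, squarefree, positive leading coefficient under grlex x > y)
3*x^2 + x*y - 3*y^2 + 3*x - y

1. The degree is 2 — no degree-1 curve has this shape.
2. Reading off the gridlines: among the integer gridlines, it crosses the x-axis at x ∈ {-1, 0}; one y-axis crossing is at y = 0.
3. Together with the visible shape, these determine p as stated.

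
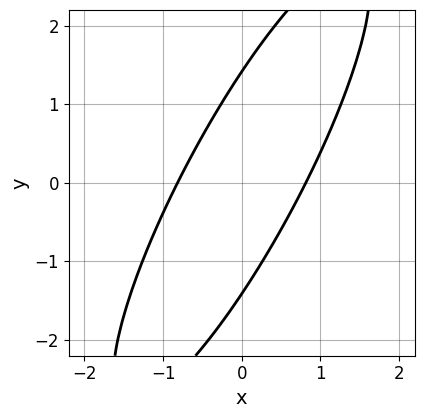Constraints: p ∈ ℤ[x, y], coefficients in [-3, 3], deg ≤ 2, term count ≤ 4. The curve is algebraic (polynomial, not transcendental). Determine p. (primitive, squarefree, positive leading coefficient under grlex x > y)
3*x^2 - 3*x*y + y^2 - 2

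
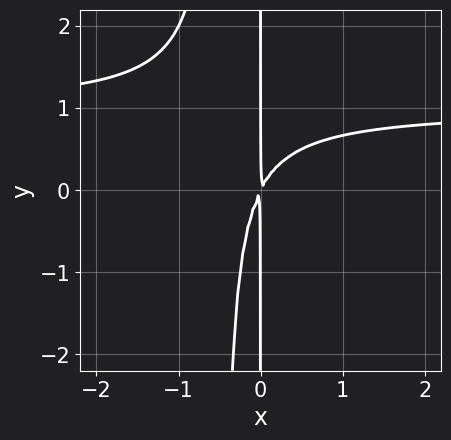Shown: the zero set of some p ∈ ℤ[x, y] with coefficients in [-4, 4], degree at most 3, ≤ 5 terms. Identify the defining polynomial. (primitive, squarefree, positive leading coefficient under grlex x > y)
Degree: a generic line meets the curve in up to 3 points, so deg p = 3.
Reading off the gridlines: the visible y-axis segment lies entirely on the curve.
Putting this together gives p.

2*x^2*y - 2*x^2 + x*y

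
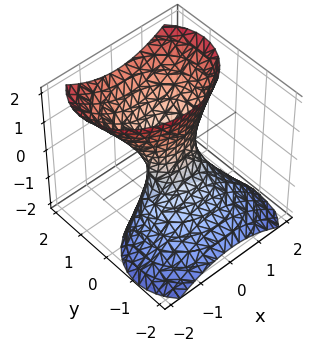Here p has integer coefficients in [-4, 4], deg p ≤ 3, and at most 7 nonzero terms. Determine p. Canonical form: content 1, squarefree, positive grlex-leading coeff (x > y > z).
deg p = 2. No degree-1 surface has this shape.
Against the integer gridlines: the surface avoids every integer z-axis point in the box.
Putting this together gives p.

2*x^2 + 3*y^2 - 3*y*z - z^2 - 1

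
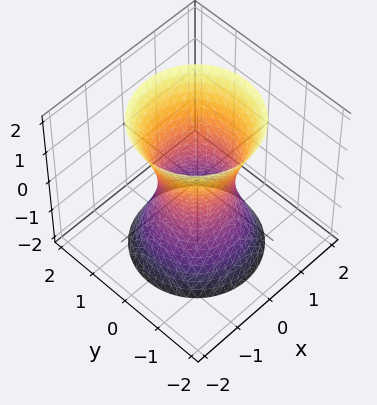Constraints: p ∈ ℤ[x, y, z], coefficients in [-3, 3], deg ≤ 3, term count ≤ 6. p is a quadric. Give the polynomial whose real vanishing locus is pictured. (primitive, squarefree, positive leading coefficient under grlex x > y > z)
3*x^2 + 3*y^2 - z^2 - 2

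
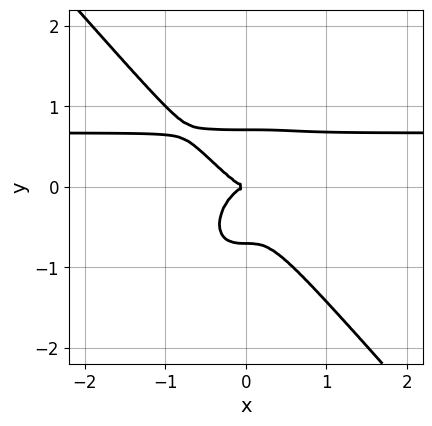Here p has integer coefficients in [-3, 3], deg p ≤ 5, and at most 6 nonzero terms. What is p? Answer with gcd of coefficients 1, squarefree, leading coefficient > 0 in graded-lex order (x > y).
3*x^3*y + 2*y^4 - 2*x^3 - y^2

deg p = 4. No degree-3 curve has this shape.
From the axis intercepts and sections: it meets the y-axis at y = 0 (among the integer gridlines); one x-axis crossing is at x = 0.
Matching integer coefficients to the picture gives p.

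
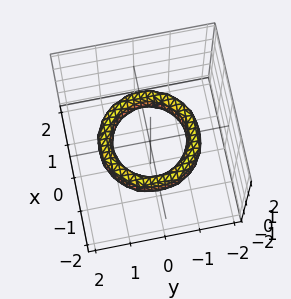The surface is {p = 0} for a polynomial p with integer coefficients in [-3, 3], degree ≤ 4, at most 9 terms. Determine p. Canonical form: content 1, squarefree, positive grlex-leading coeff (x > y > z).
Degree: no degree-3 surface has this shape, so deg p = 4.
Symmetries: rotational symmetry about the z-axis ⇒ p depends on x, y only through x² + y².
Against the integer gridlines: the x-axis gridline crossings are at x ∈ {-1, 1}; among the integer gridlines, it crosses the y-axis at y ∈ {-1, 1}; no z-intercept at any integer in the box.
Together with the visible shape, these determine p as stated.

x^4 + 2*x^2*y^2 + y^4 - 3*x^2 - 3*y^2 + 2*z^2 + 2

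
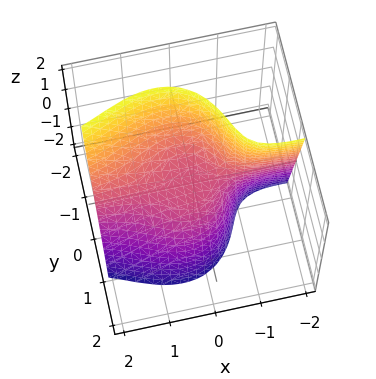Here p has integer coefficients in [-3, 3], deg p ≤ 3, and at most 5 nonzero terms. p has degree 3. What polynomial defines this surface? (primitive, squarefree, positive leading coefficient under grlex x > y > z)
3*x^2*y + 2*y^3 + 2*x*z + 2*z

deg p = 3. The shape is more complex than any degree-2 surface.
Reading off the gridlines: it meets the y-axis at y = 0 (among the integer gridlines); one z-axis crossing is at z = 0; the visible x-axis segment lies entirely on the surface.
Fitting integer coefficients to these (and the overall shape) gives p.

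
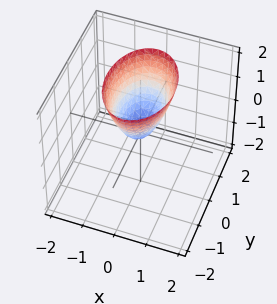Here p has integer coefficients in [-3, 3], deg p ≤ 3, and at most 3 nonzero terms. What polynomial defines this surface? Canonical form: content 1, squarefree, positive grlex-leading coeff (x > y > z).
2*x^2 + y^2 - z

1. deg p = 2.
2. Symmetries: mirror symmetry y ↦ −y ⇒ only even powers of y; mirror symmetry x ↦ −x ⇒ only even powers of x.
3. From the axis intercepts and sections: it meets the x-axis at x = 0 (among the integer gridlines); one y-axis crossing is at y = 0.
4. Together with the visible shape, these determine p as stated.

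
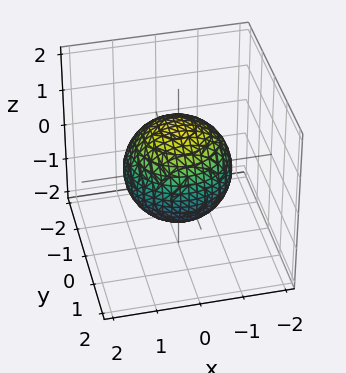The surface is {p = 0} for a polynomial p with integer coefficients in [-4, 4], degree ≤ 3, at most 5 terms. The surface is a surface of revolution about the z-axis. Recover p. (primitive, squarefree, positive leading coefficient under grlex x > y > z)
1. Degree: a generic line meets the surface in up to 2 points, so deg p = 2.
2. Symmetry: the surface is invariant under rotation about z: p = q(x² + y², z).
3. From the visible intercepts: a circular section at z = -1 has radius between 0 and 1.
4. Fitting integer coefficients to these (and the overall shape) gives p.

2*x^2 + 2*y^2 + 2*z^2 - 3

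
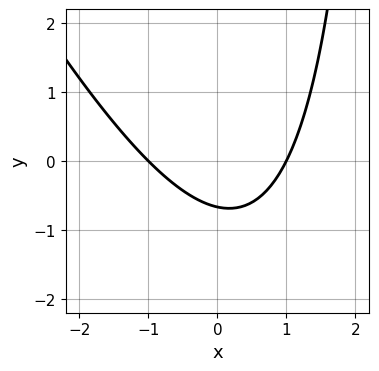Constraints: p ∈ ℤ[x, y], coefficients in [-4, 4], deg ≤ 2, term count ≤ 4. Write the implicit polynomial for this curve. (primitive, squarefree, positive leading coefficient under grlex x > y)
1. Degree: no degree-1 curve has this shape, so deg p = 2.
2. From the axis intercepts and sections: among the integer gridlines, it crosses the x-axis at x ∈ {-1, 1}.
3. Together with the visible shape, these determine p as stated.

2*x^2 + x*y - 3*y - 2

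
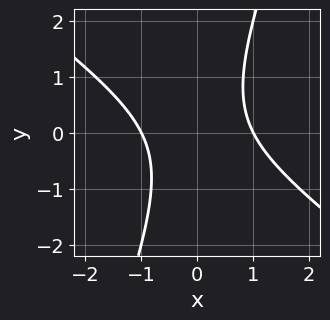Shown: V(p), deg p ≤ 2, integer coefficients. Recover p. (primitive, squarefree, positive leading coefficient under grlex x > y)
2*x^2 + 2*x*y - y^2 - 2

1. The degree is 2 — no degree-1 curve has this shape.
2. Reading off the gridlines: the curve avoids every integer y-axis point in the box; among the integer gridlines, it crosses the x-axis at x ∈ {-1, 1}.
3. Solving for integer coefficients yields p as stated.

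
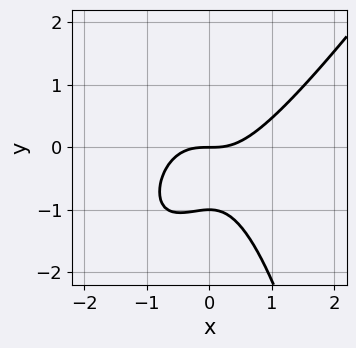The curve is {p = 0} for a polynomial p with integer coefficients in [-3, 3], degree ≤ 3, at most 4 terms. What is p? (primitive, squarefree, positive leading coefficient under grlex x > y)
3*x^3 - 2*x^2*y - 3*y^2 - 3*y

(a) Degree: the shape is more complex than any degree-2 curve, so deg p = 3.
(b) Against the integer gridlines: one x-axis crossing is at x = 0; among the integer gridlines, it crosses the y-axis at y ∈ {-1, 0}.
(c) Together with the visible shape, these determine p as stated.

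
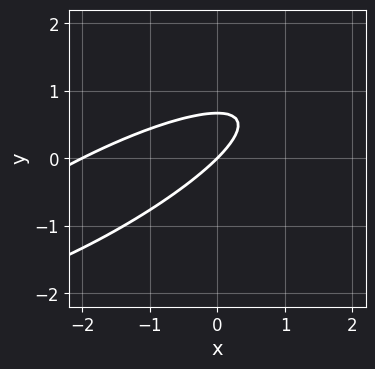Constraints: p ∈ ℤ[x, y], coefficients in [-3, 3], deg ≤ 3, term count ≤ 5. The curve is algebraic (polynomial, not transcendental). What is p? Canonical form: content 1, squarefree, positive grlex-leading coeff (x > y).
x^2 - 3*x*y + 3*y^2 + 2*x - 2*y

deg p = 2. A generic line meets the curve in up to 2 points.
Reading off the gridlines: it meets the y-axis at y = 0 (among the integer gridlines); among the integer gridlines, it crosses the x-axis at x ∈ {-2, 0}.
These observations pin down the coefficients.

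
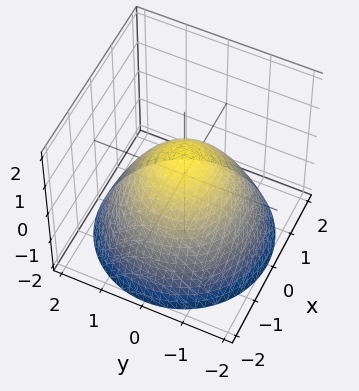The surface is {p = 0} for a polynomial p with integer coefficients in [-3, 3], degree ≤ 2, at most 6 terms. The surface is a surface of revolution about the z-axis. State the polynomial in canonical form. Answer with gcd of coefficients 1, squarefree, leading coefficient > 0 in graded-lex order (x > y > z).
(a) The degree is 2 — the shape is more complex than any degree-1 surface.
(b) Symmetries: rotational symmetry about the z-axis ⇒ p depends on x, y only through x² + y².
(c) Observable constraints: the x-axis gridline crossings are at x ∈ {-1, 1}; a circular section at z = 0 has radius exactly 1; among the integer gridlines, it crosses the y-axis at y ∈ {-1, 1}.
(d) Putting this together gives p.

2*x^2 + 2*y^2 + 3*z - 2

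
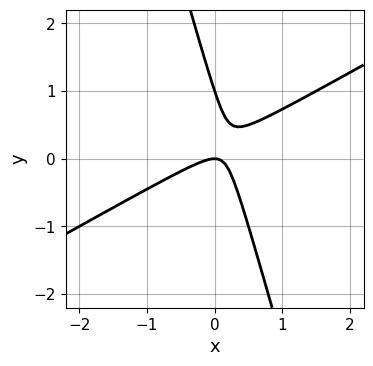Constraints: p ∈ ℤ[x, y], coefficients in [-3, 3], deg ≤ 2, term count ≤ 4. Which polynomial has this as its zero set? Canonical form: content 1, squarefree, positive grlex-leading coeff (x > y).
(a) Degree: the shape is more complex than any degree-1 curve, so deg p = 2.
(b) Checking where it meets the axes: among the integer gridlines, it crosses the y-axis at y ∈ {0, 1}; it crosses the x-axis at the gridline x = 0.
(c) These observations pin down the coefficients.

2*x^2 - 3*x*y - y^2 + y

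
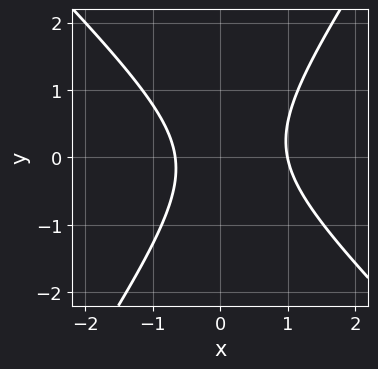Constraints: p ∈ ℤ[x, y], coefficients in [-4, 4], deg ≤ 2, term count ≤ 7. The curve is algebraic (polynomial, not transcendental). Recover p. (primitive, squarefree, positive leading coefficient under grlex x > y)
The degree is 2 — no degree-1 curve has this shape.
Reading off the gridlines: no y-intercept at any integer in the box; one x-axis crossing is at x = 1.
Assembling these constraints gives the stated polynomial.

3*x^2 + x*y - 2*y^2 - x - 2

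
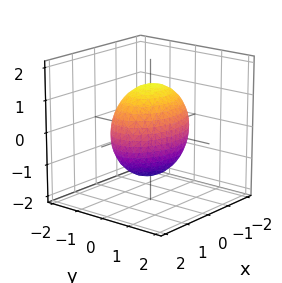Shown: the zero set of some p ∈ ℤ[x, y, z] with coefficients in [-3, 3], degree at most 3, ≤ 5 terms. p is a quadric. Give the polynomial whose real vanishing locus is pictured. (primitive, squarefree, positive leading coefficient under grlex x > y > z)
Degree: bounded and convex; a quadric, so deg p = 2.
Symmetries: the z ↦ −z reflection is a symmetry, so z appears only in even powers; mirror symmetry x ↦ −x ⇒ only even powers of x; mirror symmetry y ↦ −y ⇒ only even powers of y.
Observable constraints: the y-axis gridline crossings are at y ∈ {-1, 1}.
Matching integer coefficients to the picture gives p.

x^2 + 2*y^2 + z^2 - 2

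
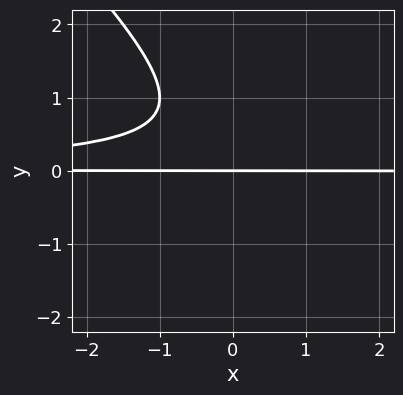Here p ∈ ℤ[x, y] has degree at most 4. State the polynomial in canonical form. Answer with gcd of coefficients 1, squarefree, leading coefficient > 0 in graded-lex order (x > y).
x*y^2 + y^3 - y^2 + y

(a) deg p = 3.
(b) Reading off the gridlines: it crosses the y-axis at the gridline y = 0; every point of the x-axis in the box is on the curve.
(c) These observations pin down the coefficients.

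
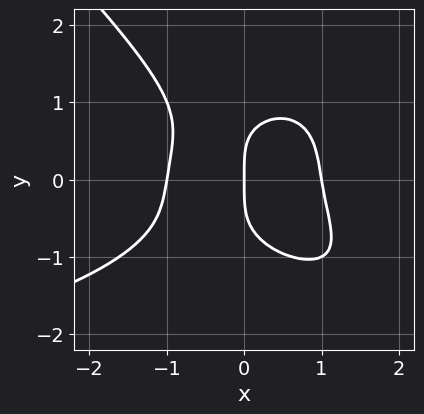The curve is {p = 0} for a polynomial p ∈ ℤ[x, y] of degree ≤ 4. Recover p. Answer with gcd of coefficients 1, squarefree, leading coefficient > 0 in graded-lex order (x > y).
x^3*y + x*y^3 + 2*y^4 + 3*x^3 - 3*x

(a) Degree: no degree-3 curve has this shape, so deg p = 4.
(b) Reading off the gridlines: among the integer gridlines, it crosses the x-axis at x ∈ {-1, 0, 1}; it meets the y-axis at y = 0 (among the integer gridlines).
(c) Matching integer coefficients to the picture gives p.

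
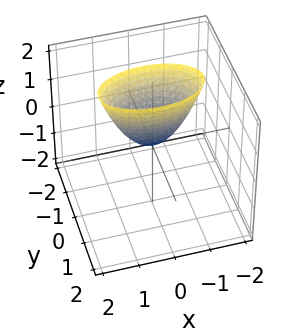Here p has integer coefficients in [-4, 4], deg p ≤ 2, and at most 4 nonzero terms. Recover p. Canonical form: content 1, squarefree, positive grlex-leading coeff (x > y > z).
x^2 + 3*y^2 - z

1. deg p = 2.
2. Symmetries: the y ↦ −y reflection is a symmetry, so y appears only in even powers; it's symmetric under x → −x, forcing even powers of x.
3. Checking where it meets the axes: it crosses the z-axis at the gridline z = 0; it meets the y-axis at y = 0 (among the integer gridlines); it crosses the x-axis at the gridline x = 0.
4. The integer polynomial consistent with all of this is the stated p.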